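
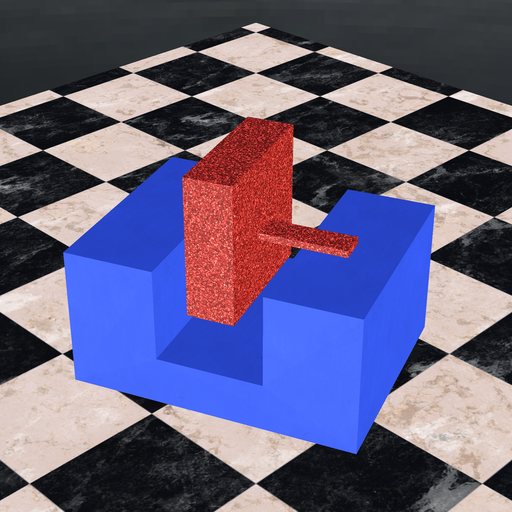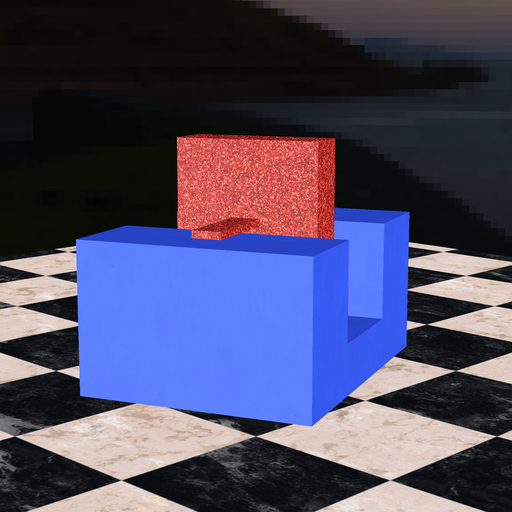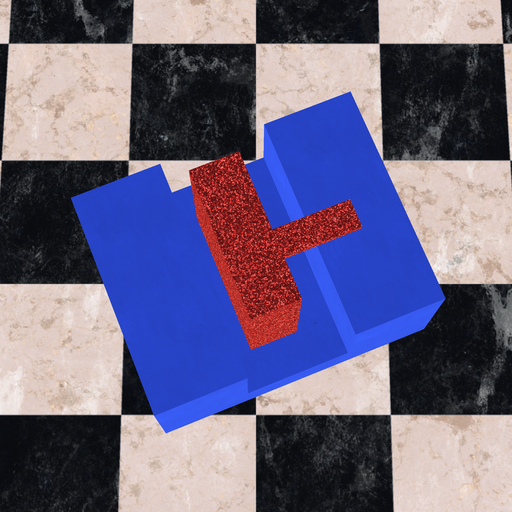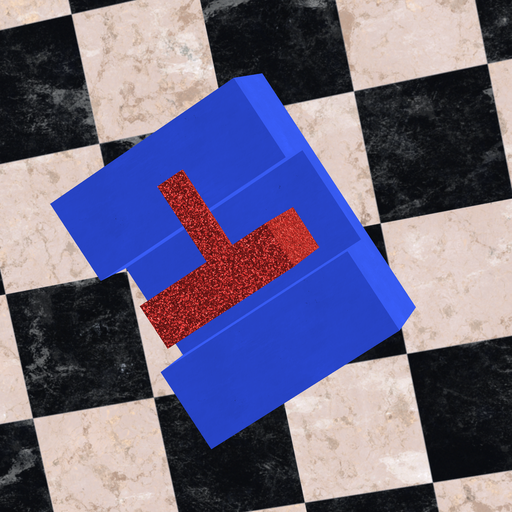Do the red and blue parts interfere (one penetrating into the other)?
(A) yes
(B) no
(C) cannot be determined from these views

(B) no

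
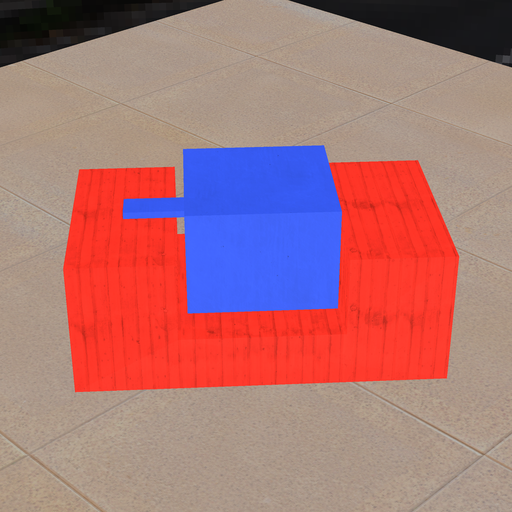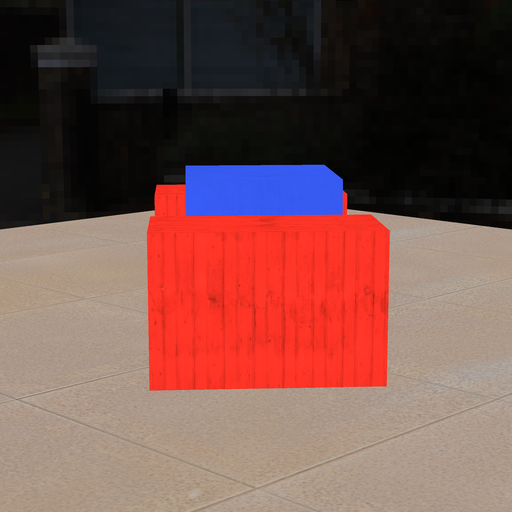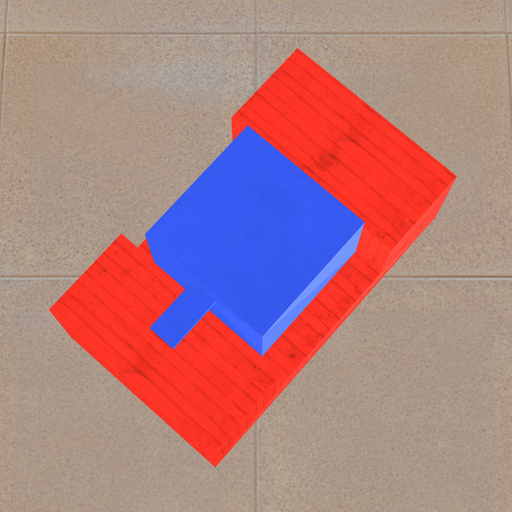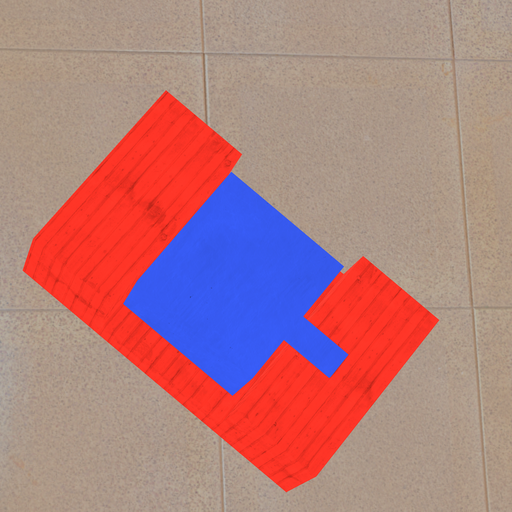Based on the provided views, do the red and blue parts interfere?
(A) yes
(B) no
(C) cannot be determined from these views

(B) no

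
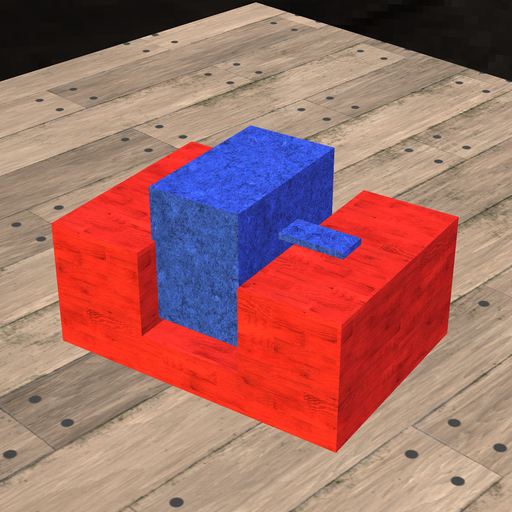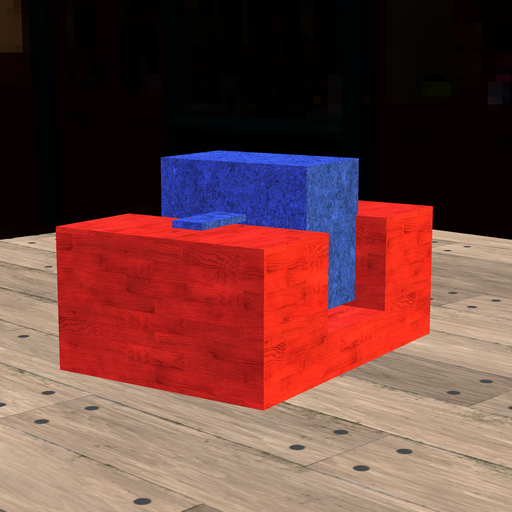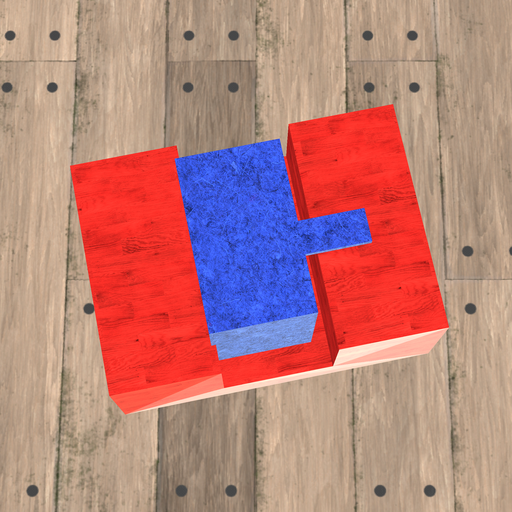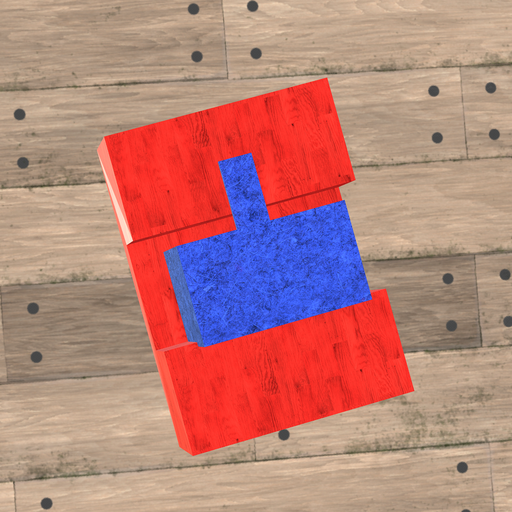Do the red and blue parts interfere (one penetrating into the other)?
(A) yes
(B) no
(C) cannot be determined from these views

(A) yes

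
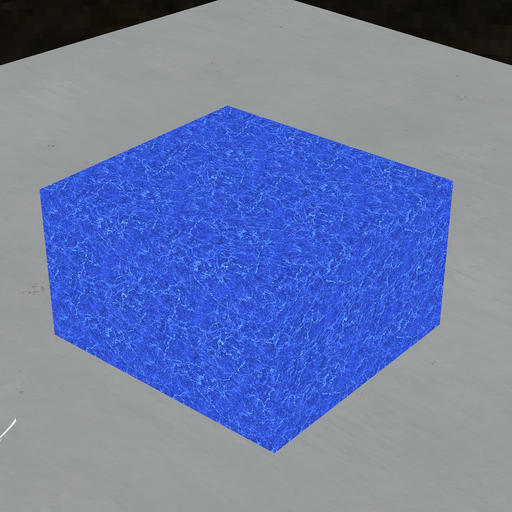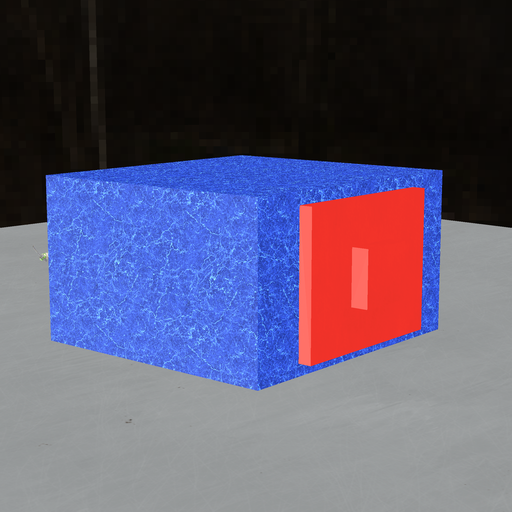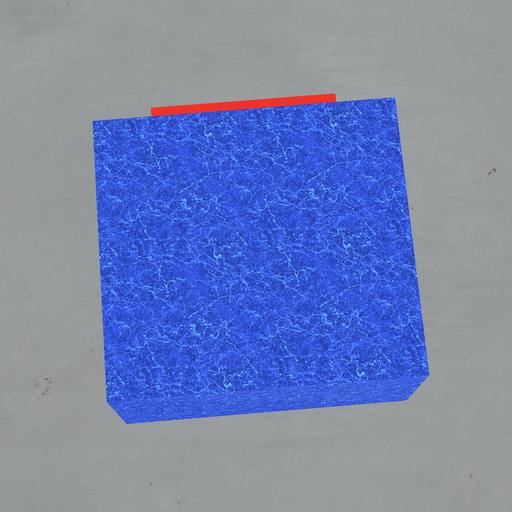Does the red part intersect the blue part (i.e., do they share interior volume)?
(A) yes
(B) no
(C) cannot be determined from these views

(C) cannot be determined from these views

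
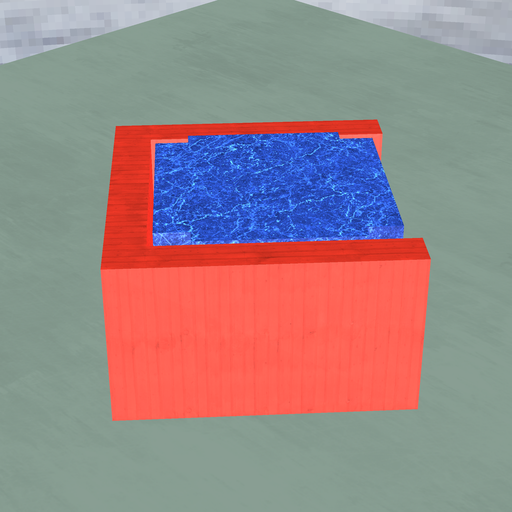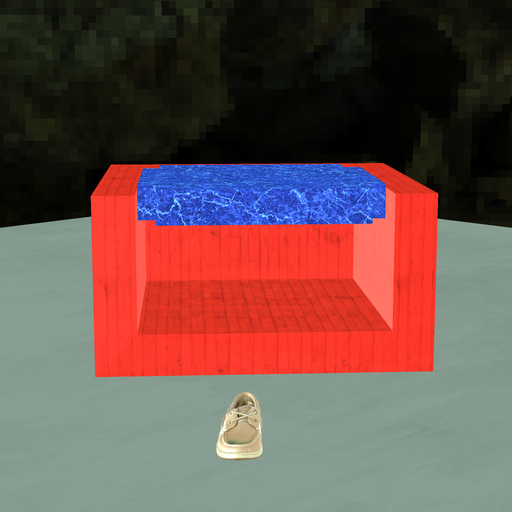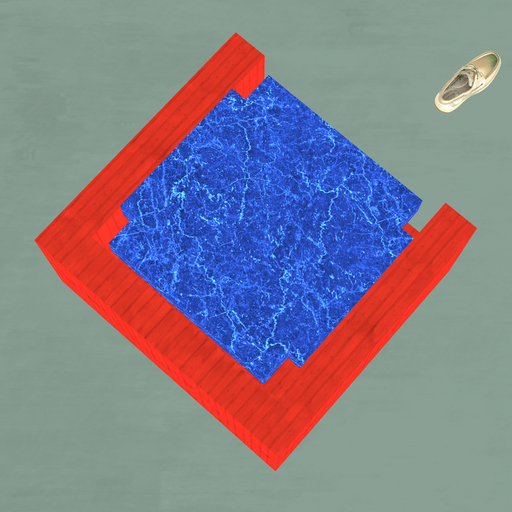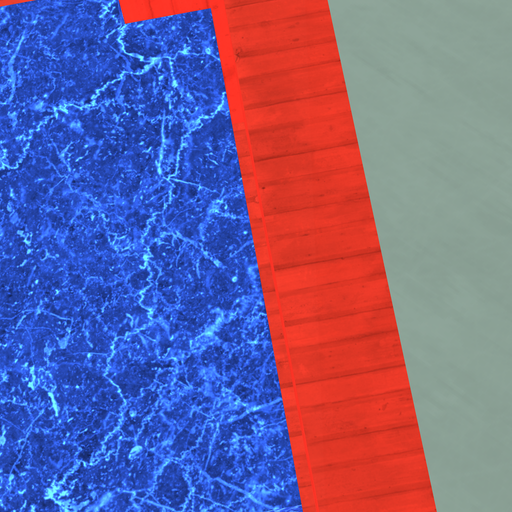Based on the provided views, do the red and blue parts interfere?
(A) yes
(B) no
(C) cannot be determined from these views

(B) no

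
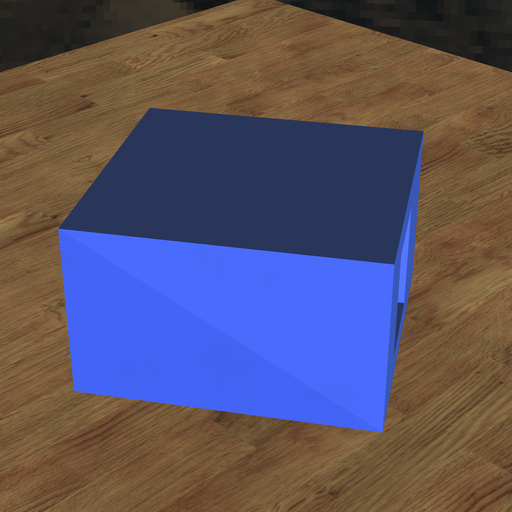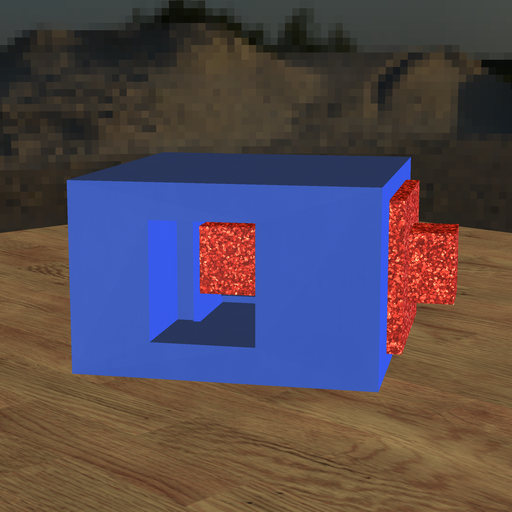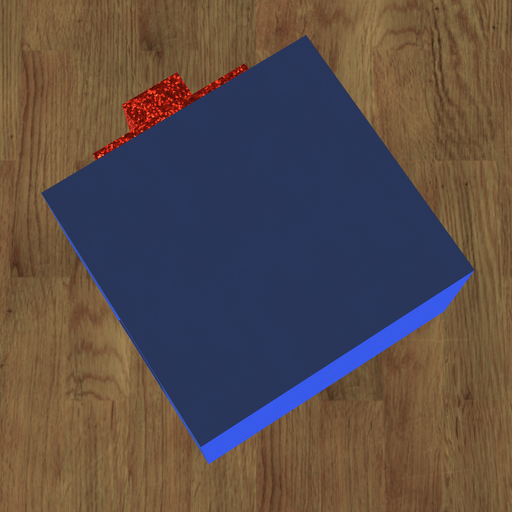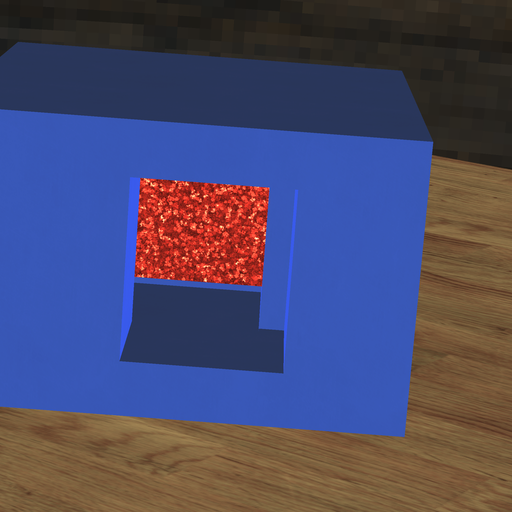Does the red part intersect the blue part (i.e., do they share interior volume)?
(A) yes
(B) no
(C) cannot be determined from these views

(A) yes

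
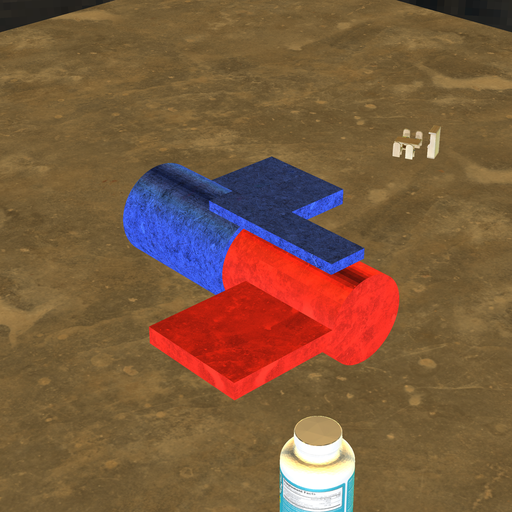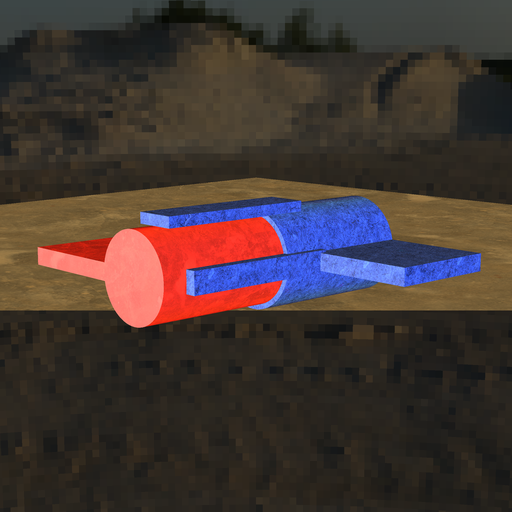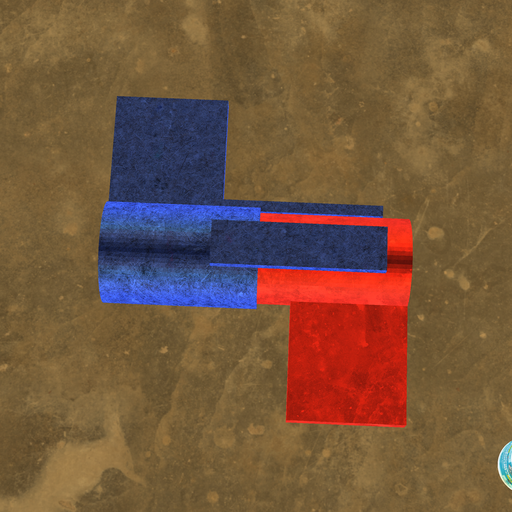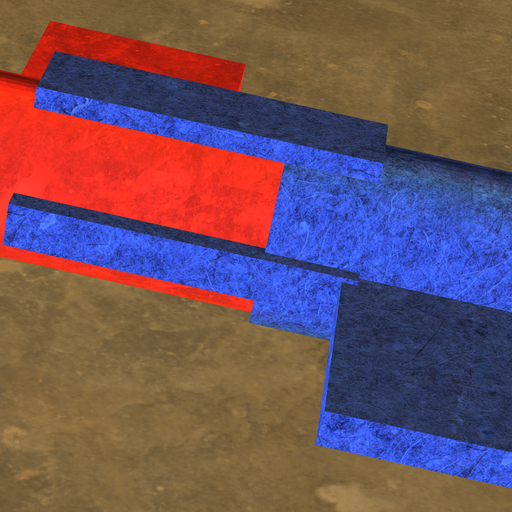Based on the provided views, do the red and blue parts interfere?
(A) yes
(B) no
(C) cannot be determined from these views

(A) yes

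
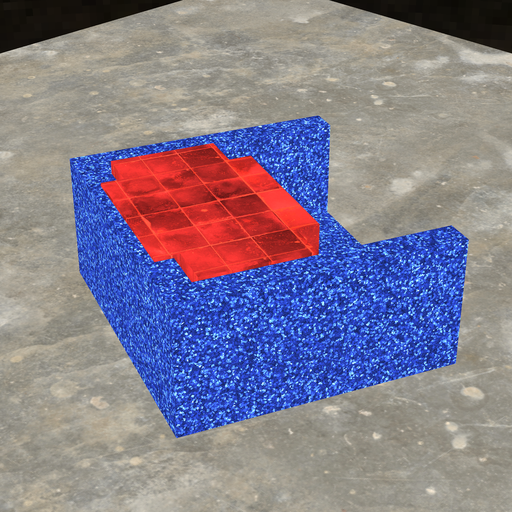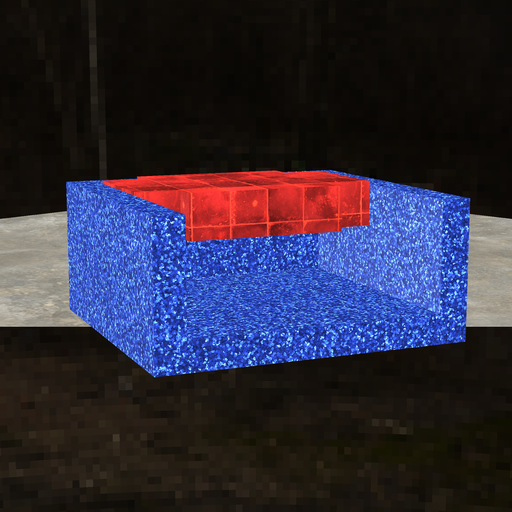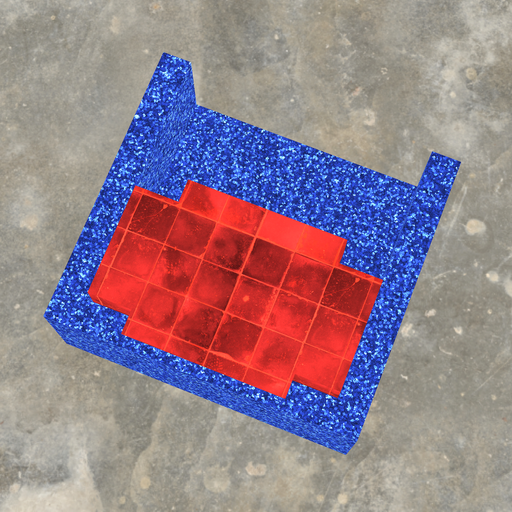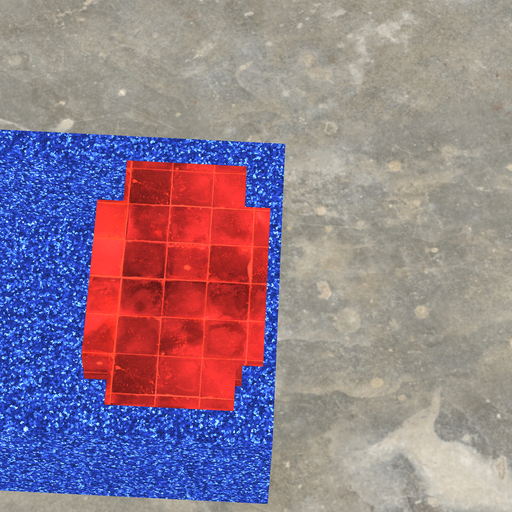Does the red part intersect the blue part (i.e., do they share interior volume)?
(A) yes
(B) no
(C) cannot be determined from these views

(A) yes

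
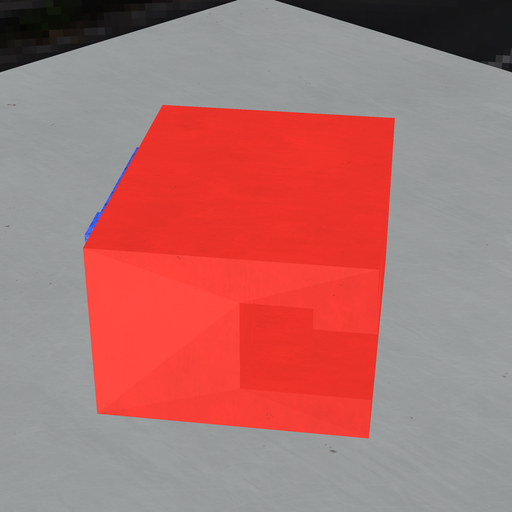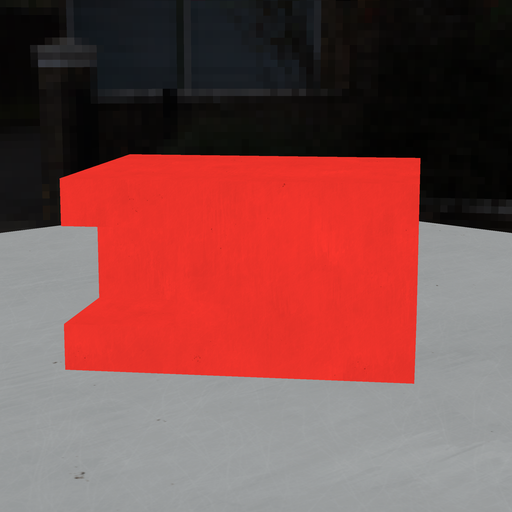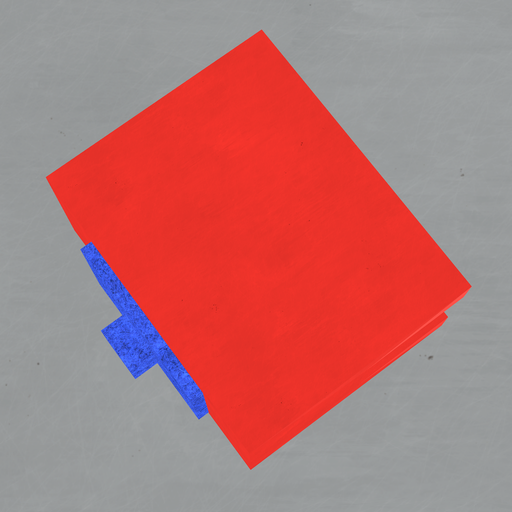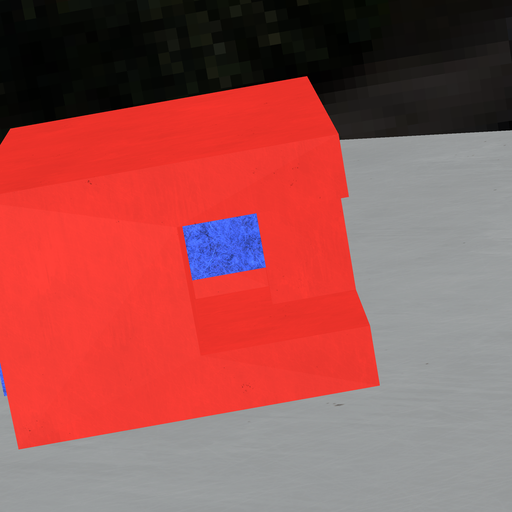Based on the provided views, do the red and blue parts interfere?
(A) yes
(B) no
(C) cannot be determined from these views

(A) yes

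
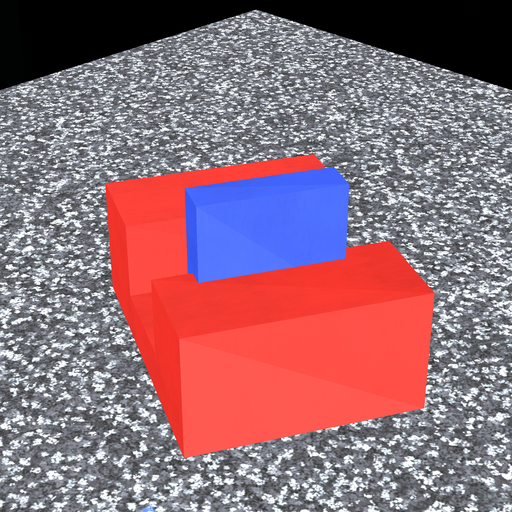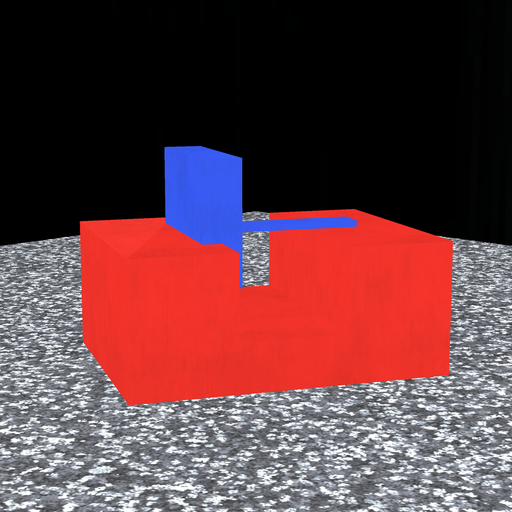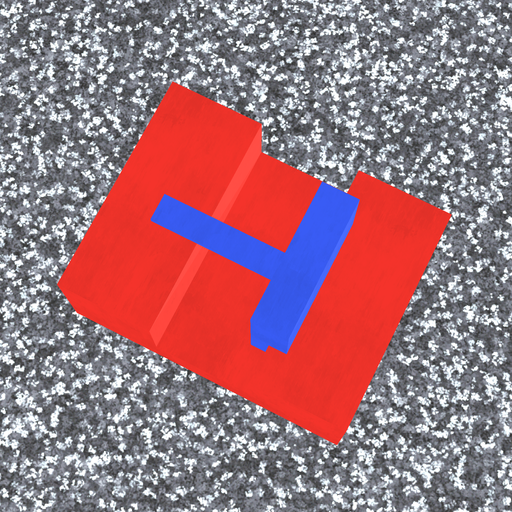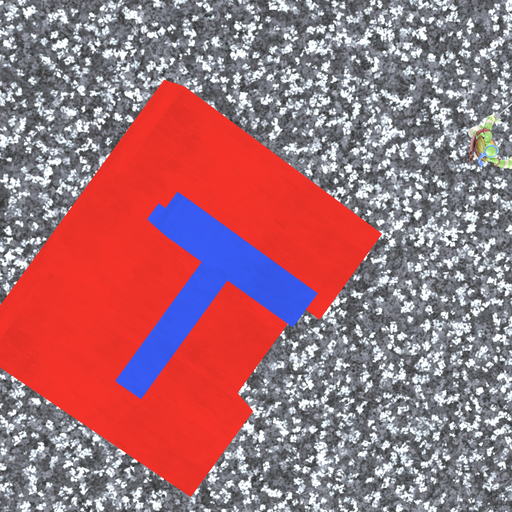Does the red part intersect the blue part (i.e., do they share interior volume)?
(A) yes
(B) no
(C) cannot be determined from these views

(A) yes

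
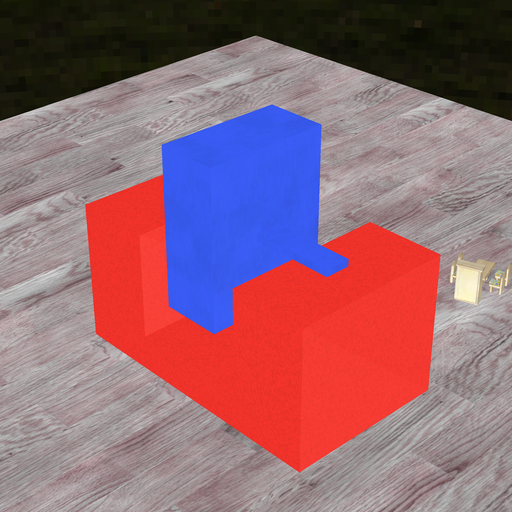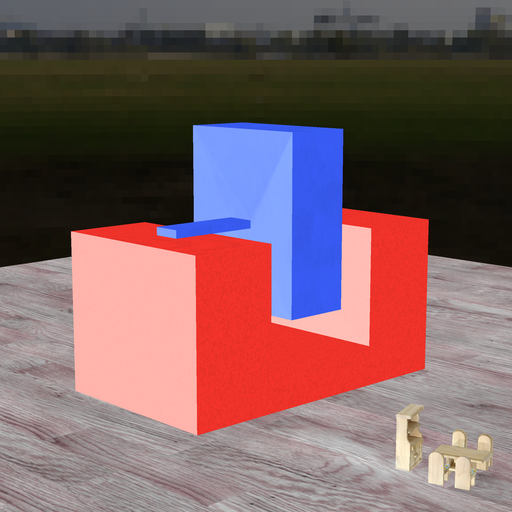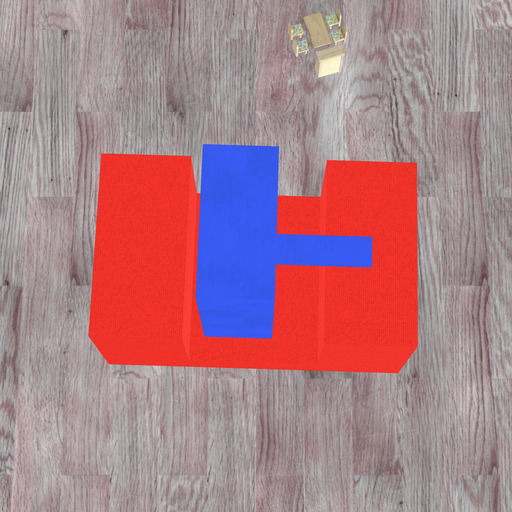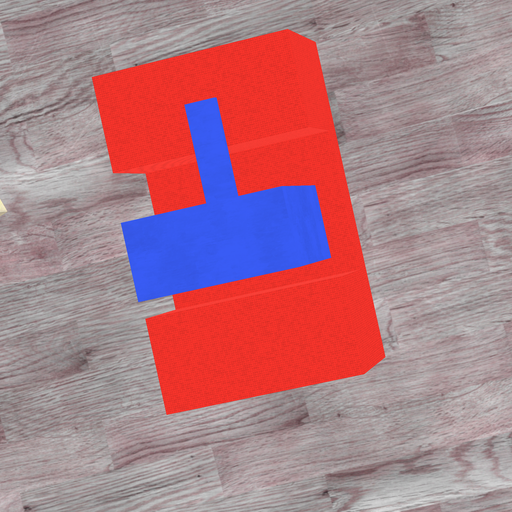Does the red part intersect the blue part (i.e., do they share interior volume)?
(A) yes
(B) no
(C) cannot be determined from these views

(B) no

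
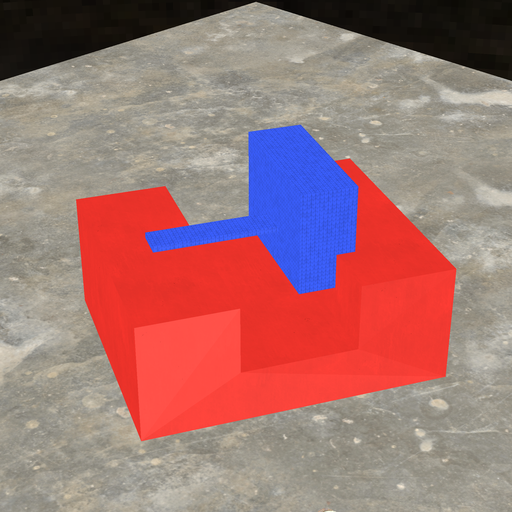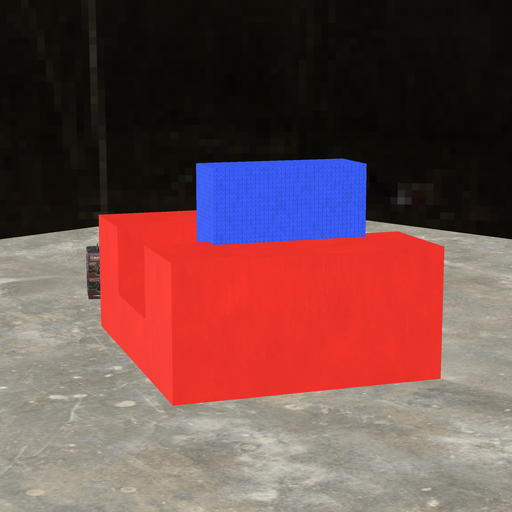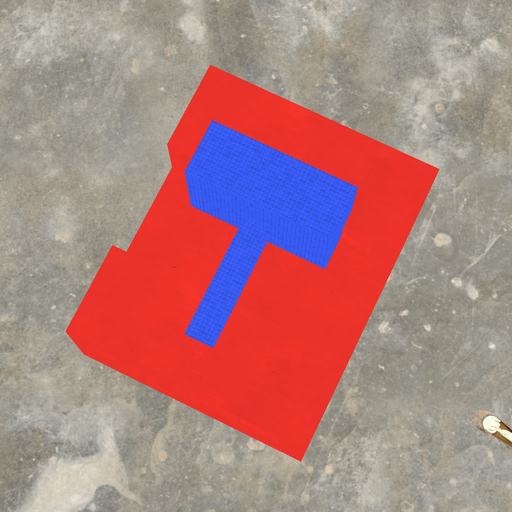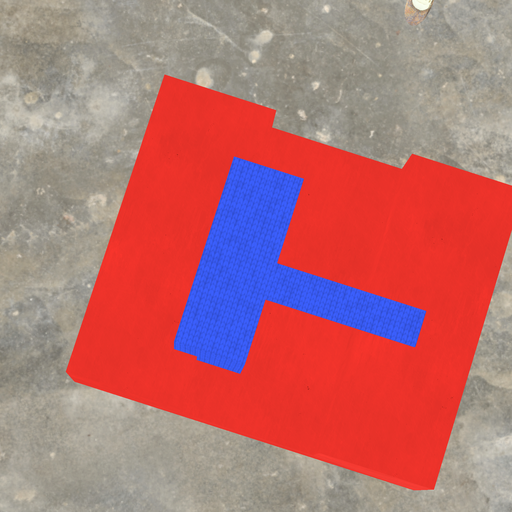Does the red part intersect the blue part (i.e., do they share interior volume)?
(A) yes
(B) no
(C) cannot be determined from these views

(A) yes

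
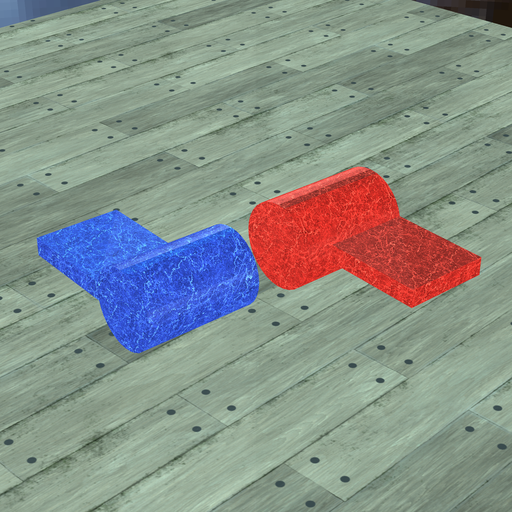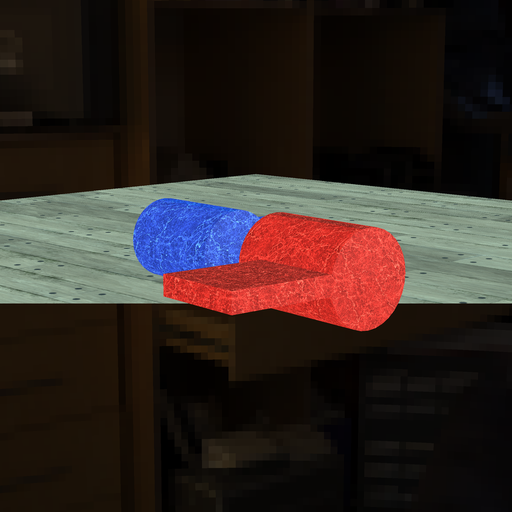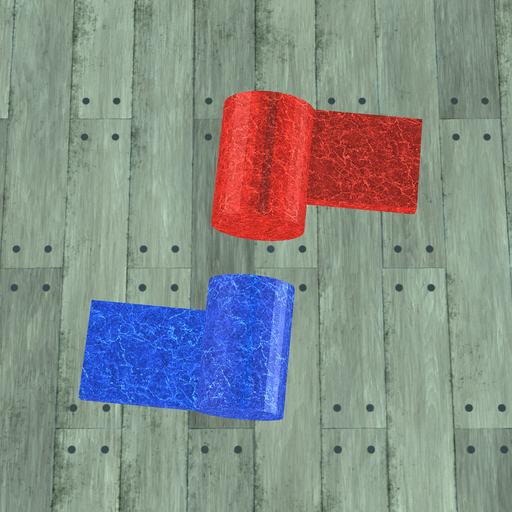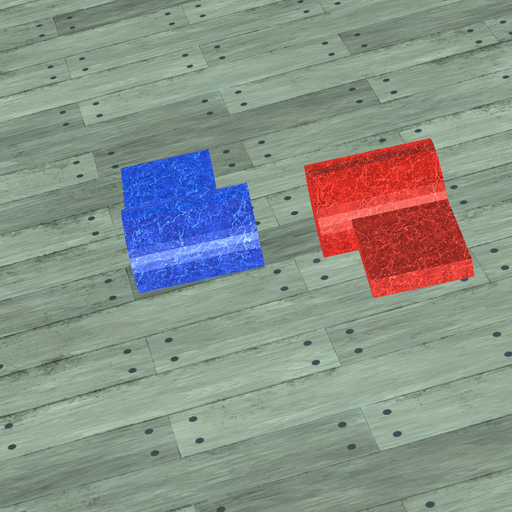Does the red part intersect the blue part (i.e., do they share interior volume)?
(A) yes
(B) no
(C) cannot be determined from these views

(B) no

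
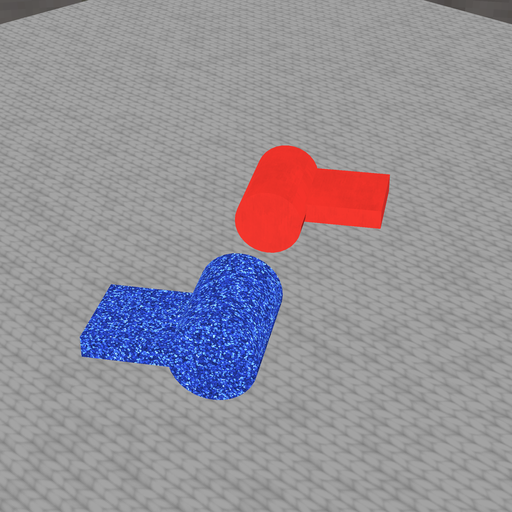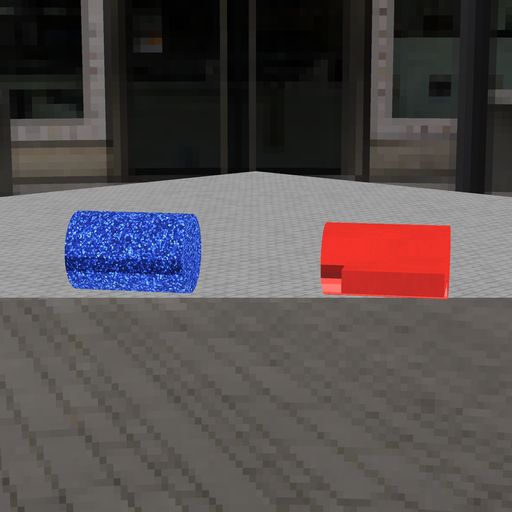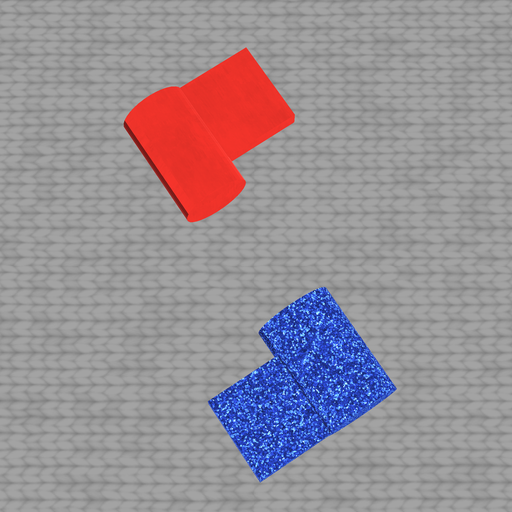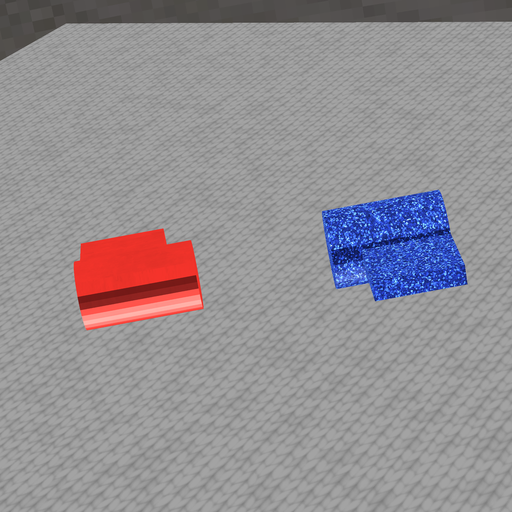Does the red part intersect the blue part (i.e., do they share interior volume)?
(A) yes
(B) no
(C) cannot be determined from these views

(B) no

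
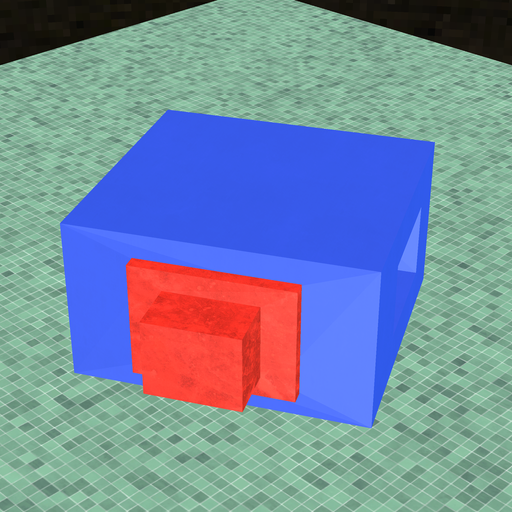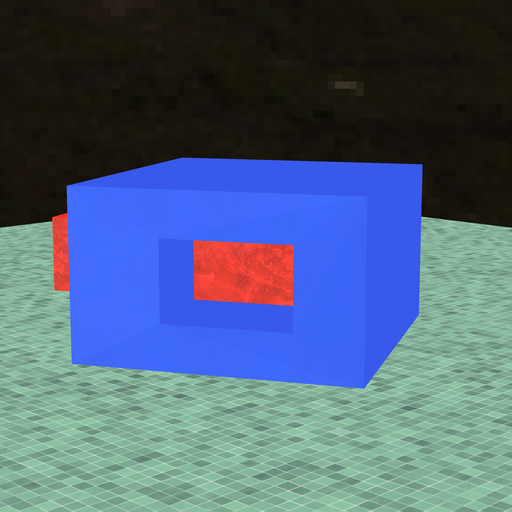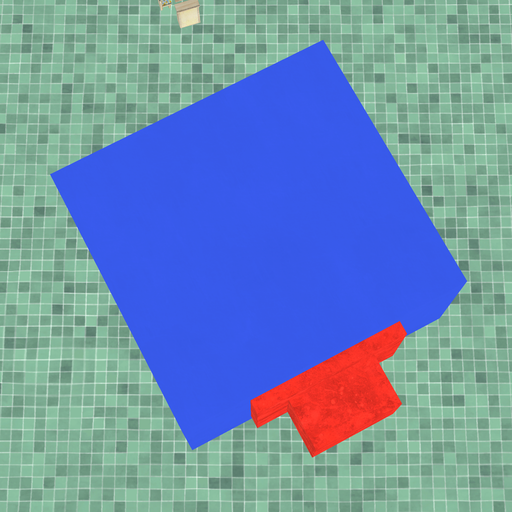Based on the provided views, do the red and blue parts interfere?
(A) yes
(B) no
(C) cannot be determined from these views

(C) cannot be determined from these views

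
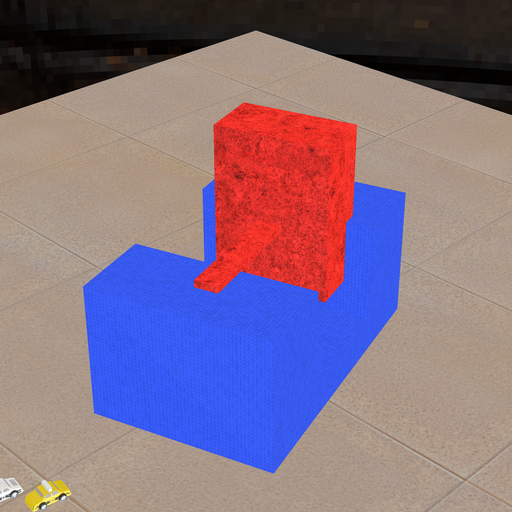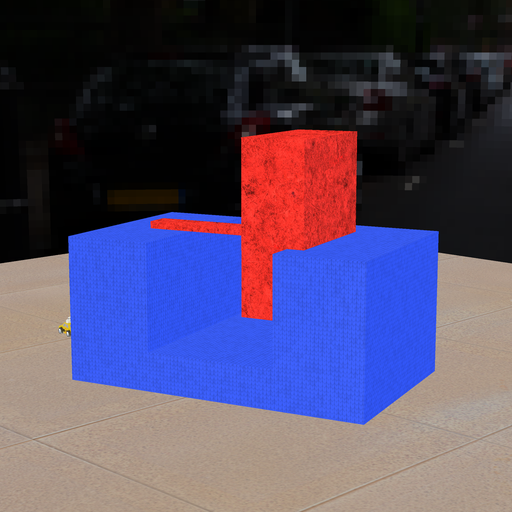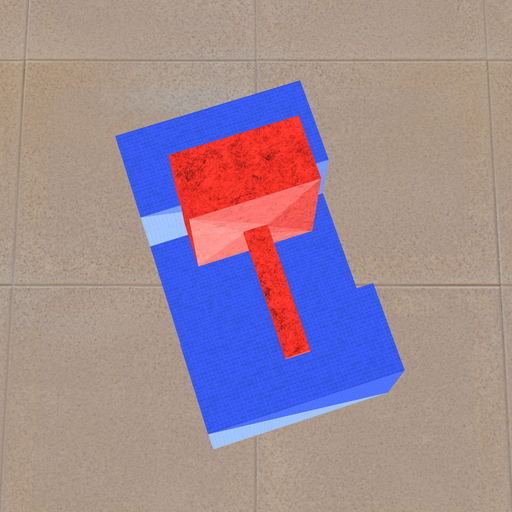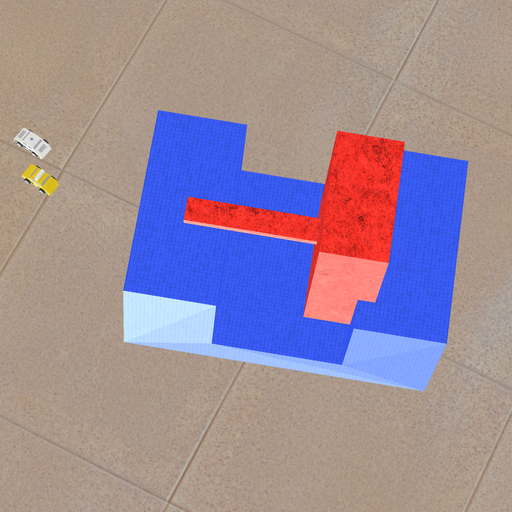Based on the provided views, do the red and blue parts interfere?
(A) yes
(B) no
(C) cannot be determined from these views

(A) yes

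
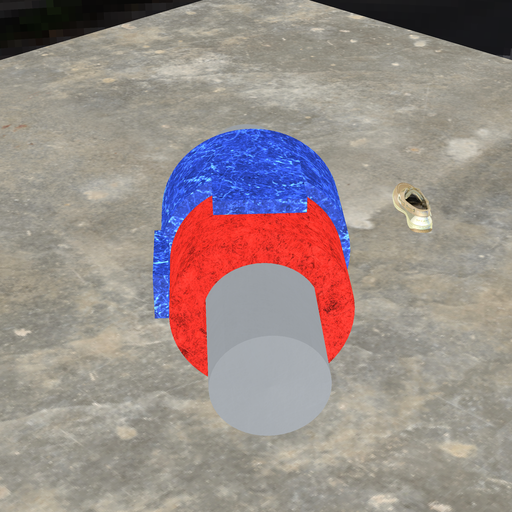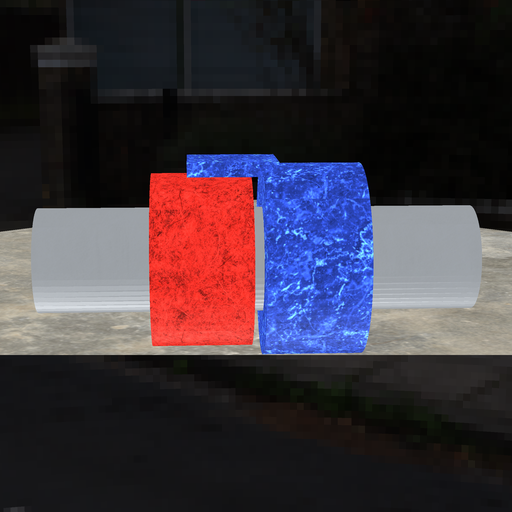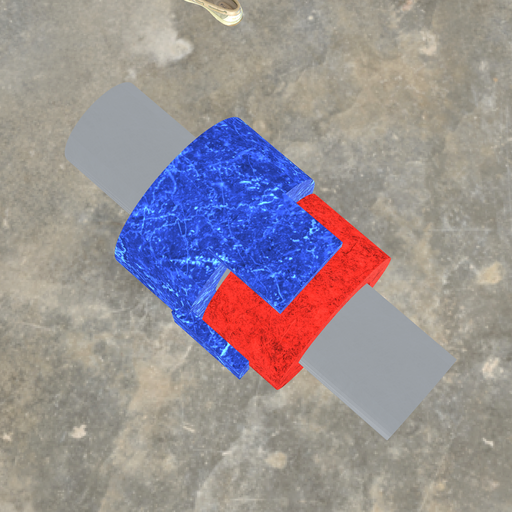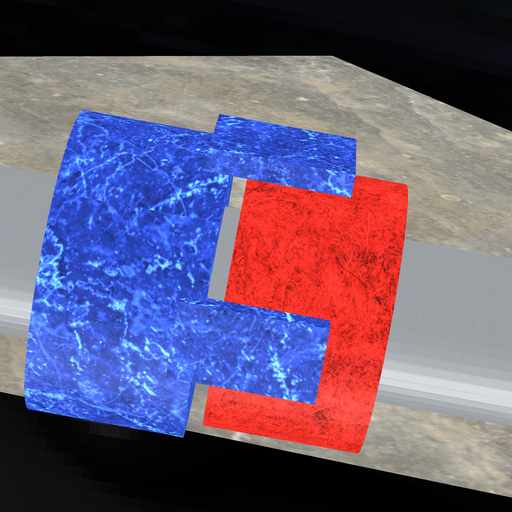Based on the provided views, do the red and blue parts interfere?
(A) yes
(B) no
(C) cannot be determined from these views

(B) no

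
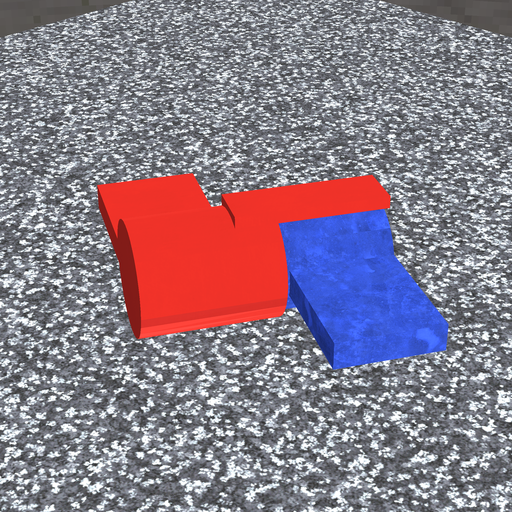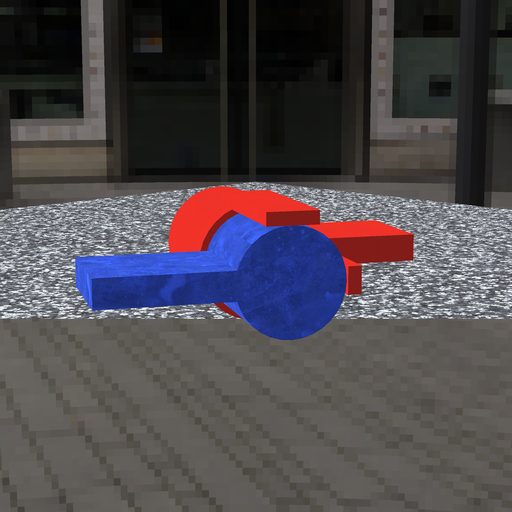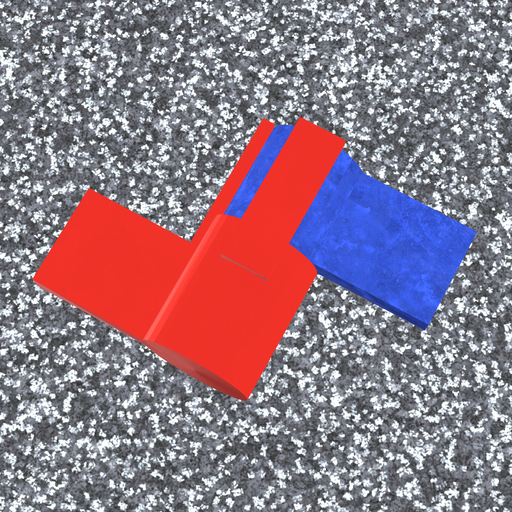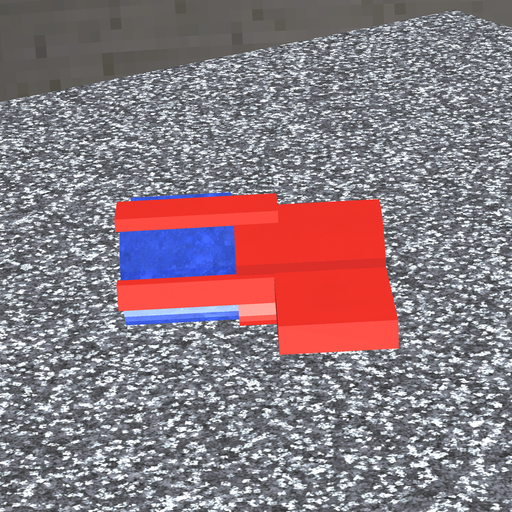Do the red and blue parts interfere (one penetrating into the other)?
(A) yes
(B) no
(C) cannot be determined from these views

(A) yes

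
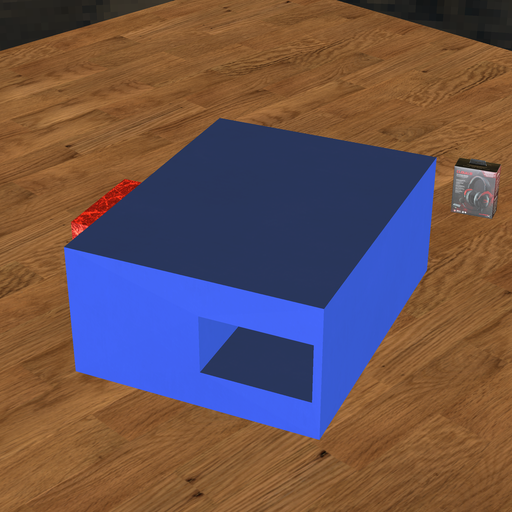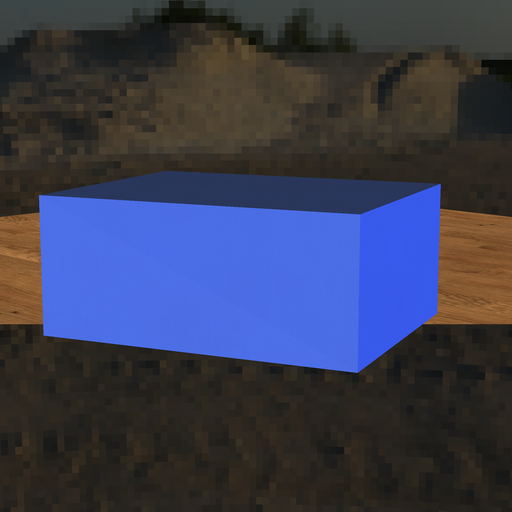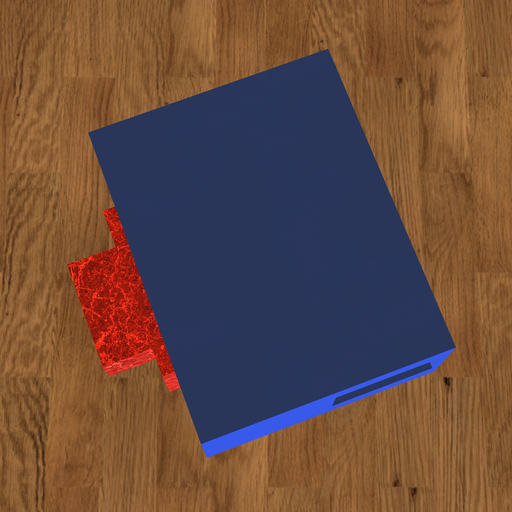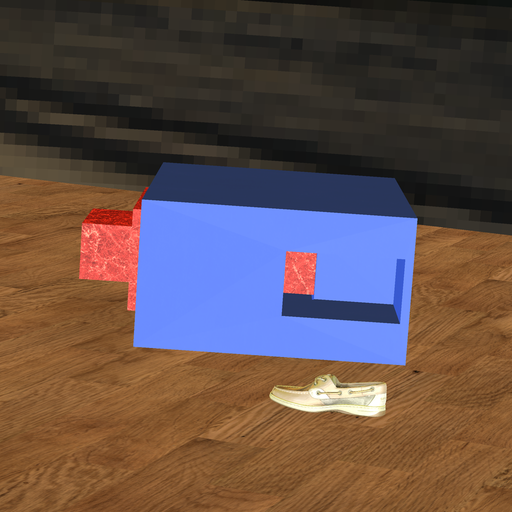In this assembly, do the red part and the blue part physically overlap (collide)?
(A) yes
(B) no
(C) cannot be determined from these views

(A) yes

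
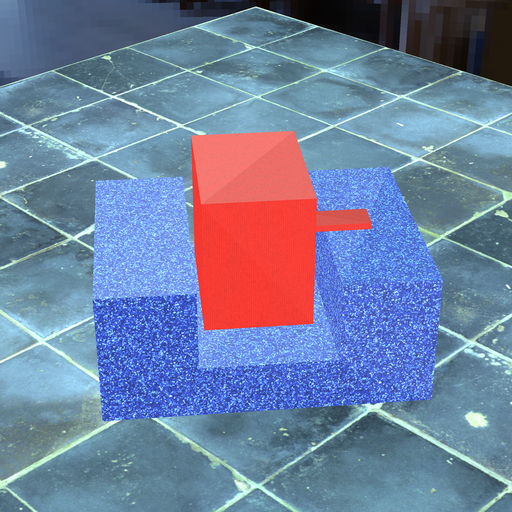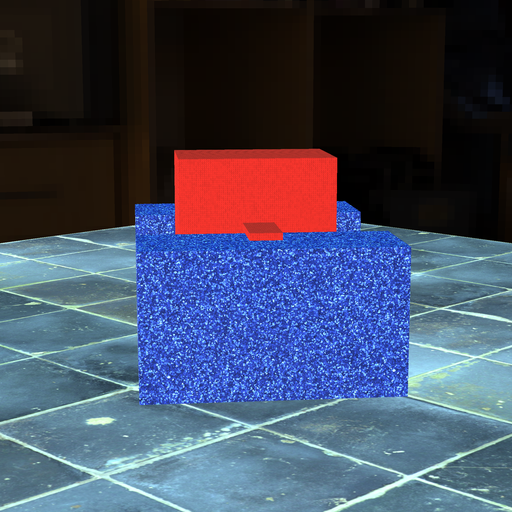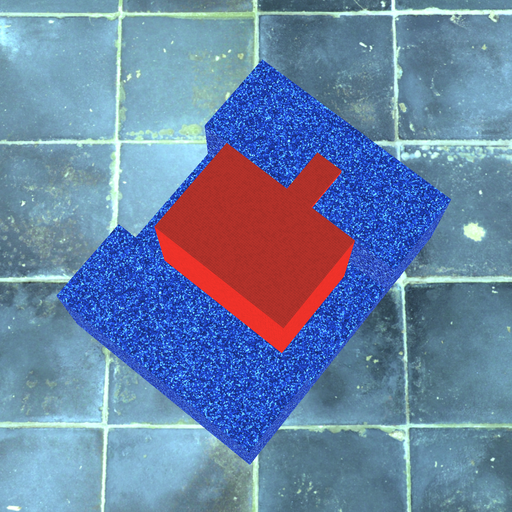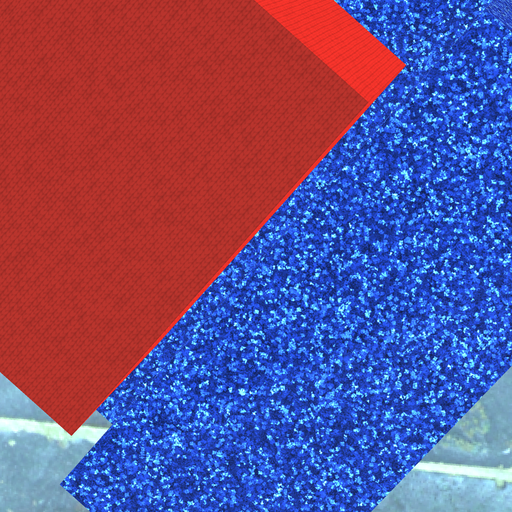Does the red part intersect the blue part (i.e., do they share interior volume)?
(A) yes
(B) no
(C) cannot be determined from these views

(B) no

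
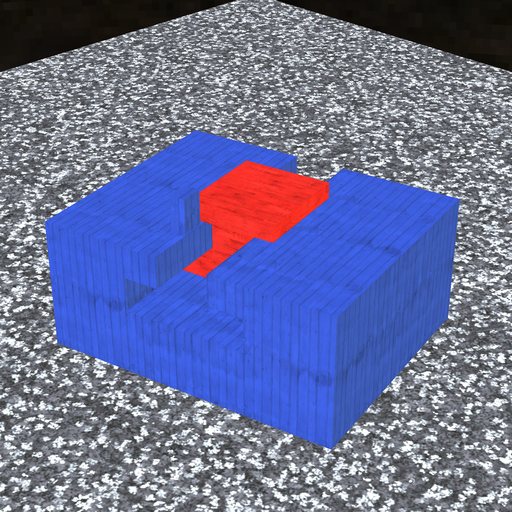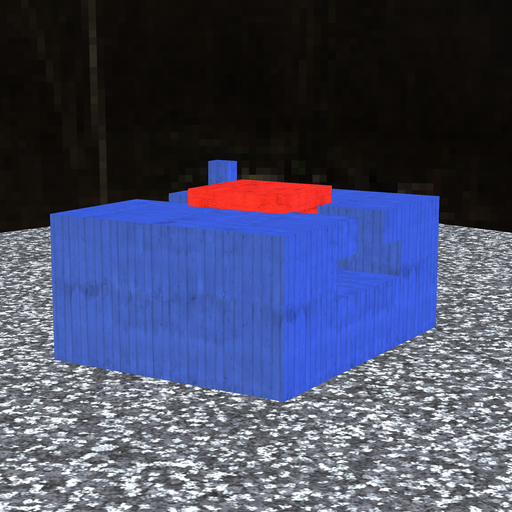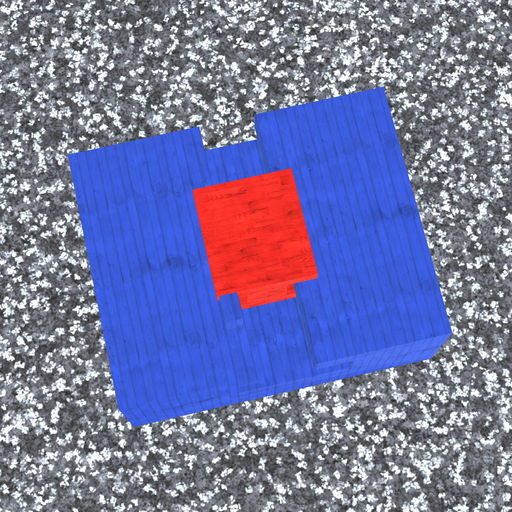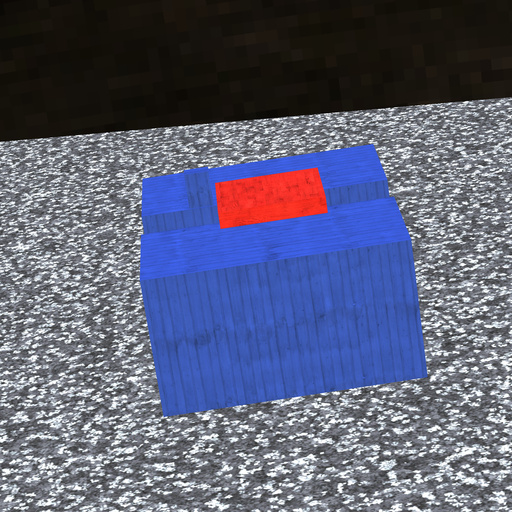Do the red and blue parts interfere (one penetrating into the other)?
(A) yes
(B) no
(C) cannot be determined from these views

(B) no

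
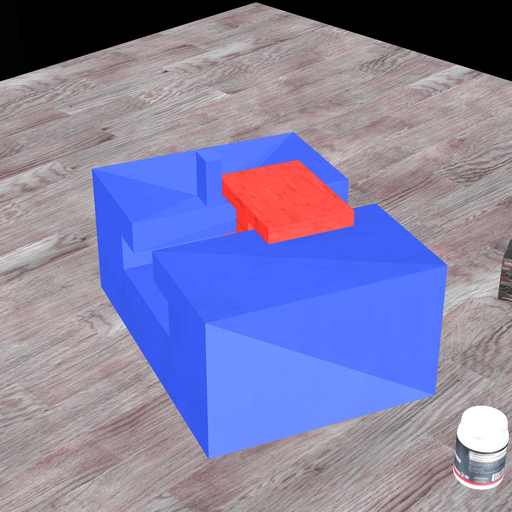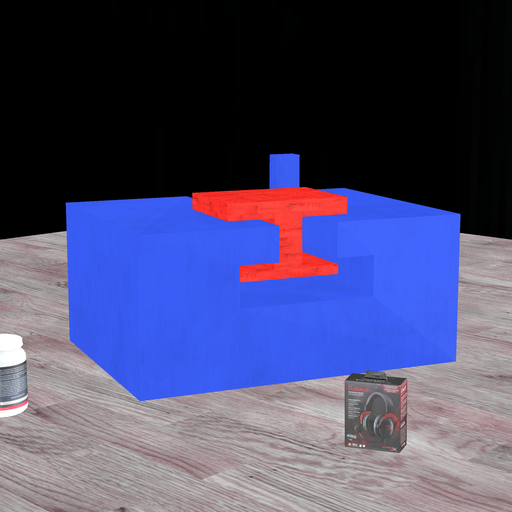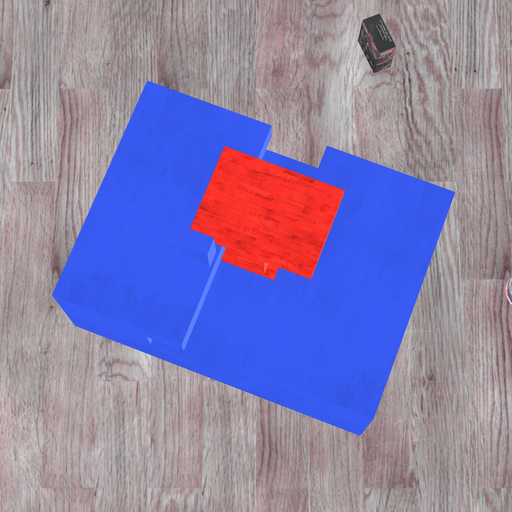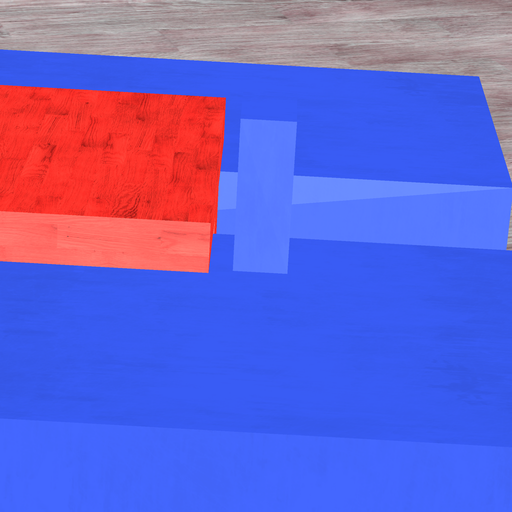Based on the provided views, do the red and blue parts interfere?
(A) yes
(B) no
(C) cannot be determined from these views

(B) no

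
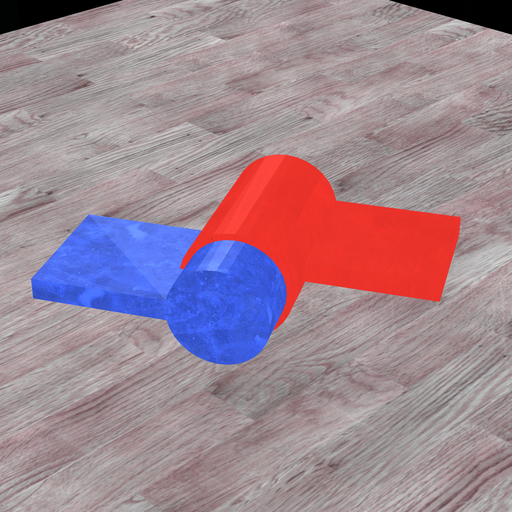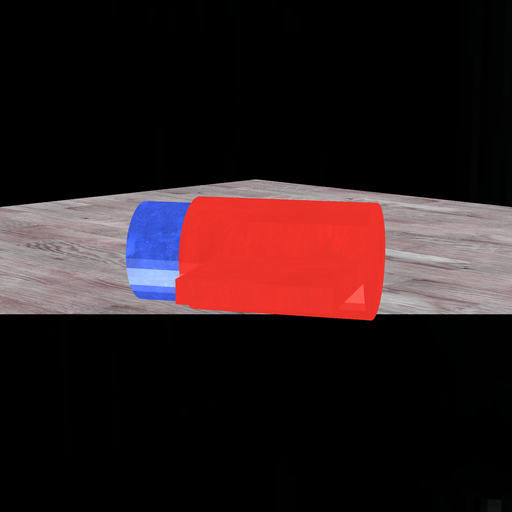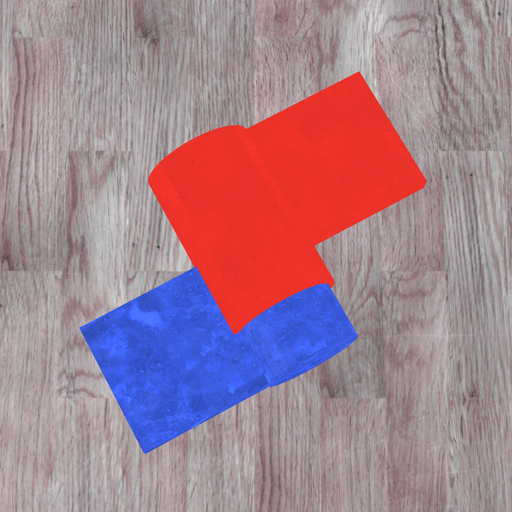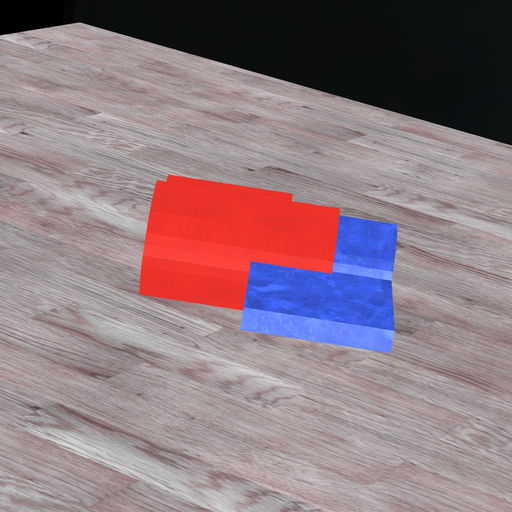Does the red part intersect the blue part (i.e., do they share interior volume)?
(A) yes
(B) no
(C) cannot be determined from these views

(A) yes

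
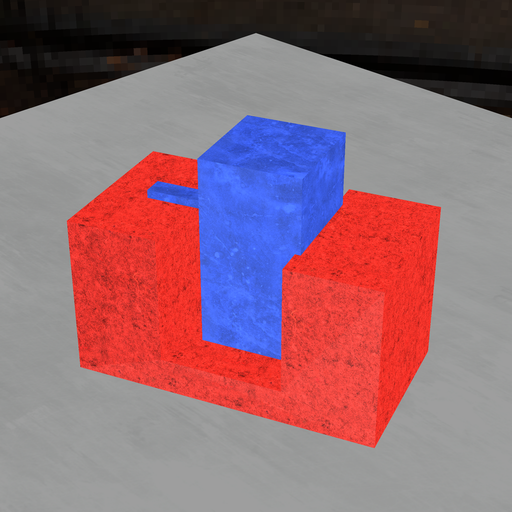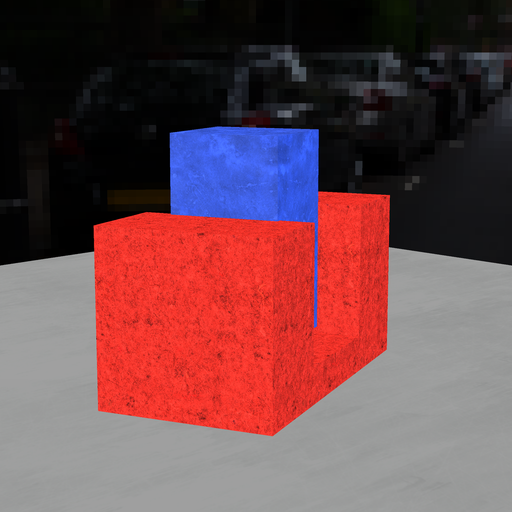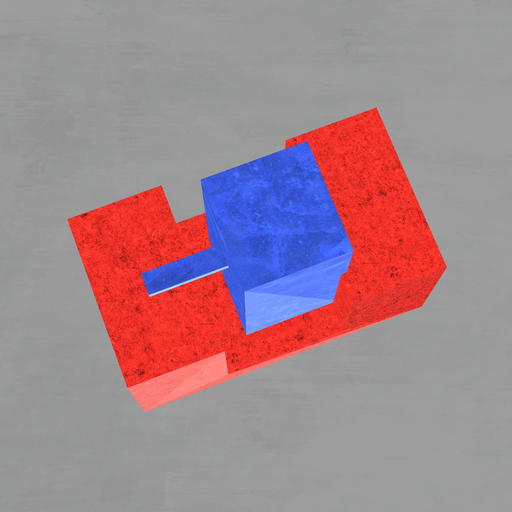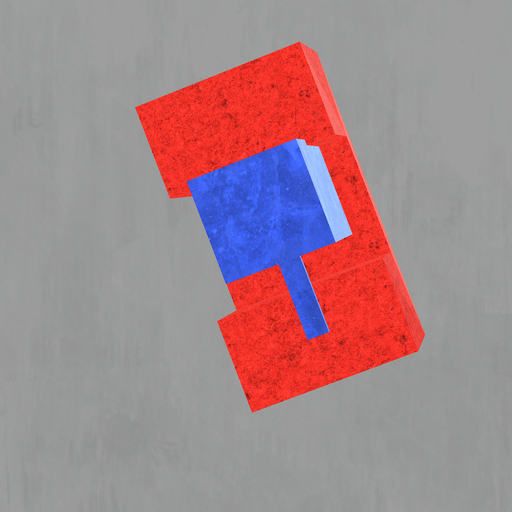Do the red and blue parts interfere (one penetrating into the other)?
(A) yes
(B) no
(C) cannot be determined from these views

(A) yes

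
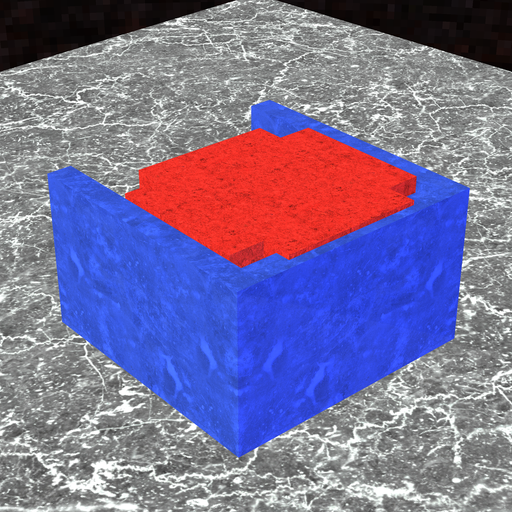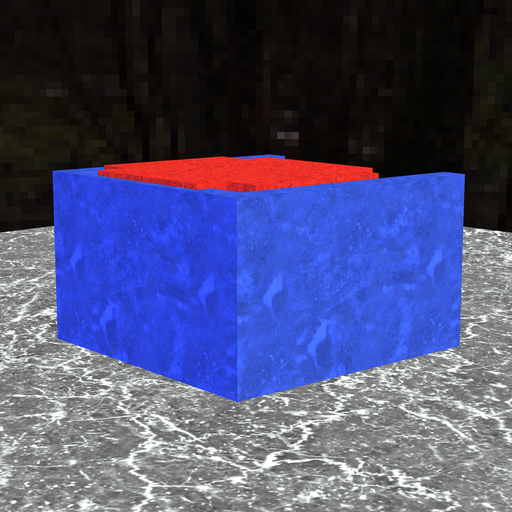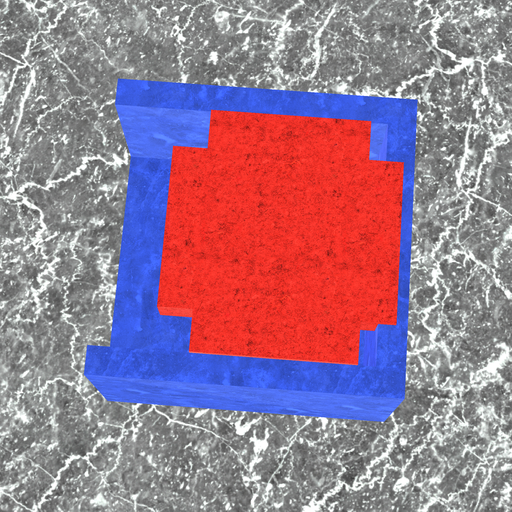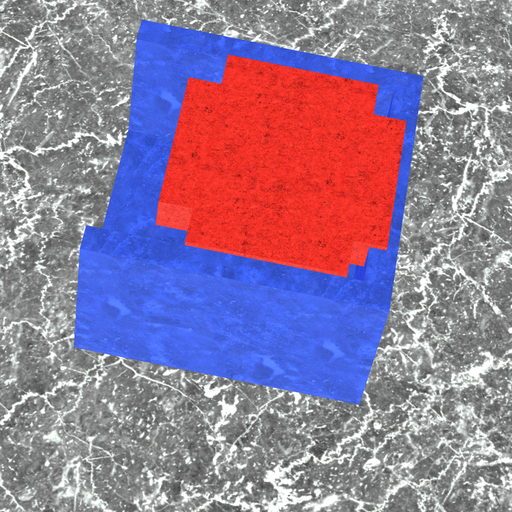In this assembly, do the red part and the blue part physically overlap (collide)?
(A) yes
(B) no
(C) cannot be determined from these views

(A) yes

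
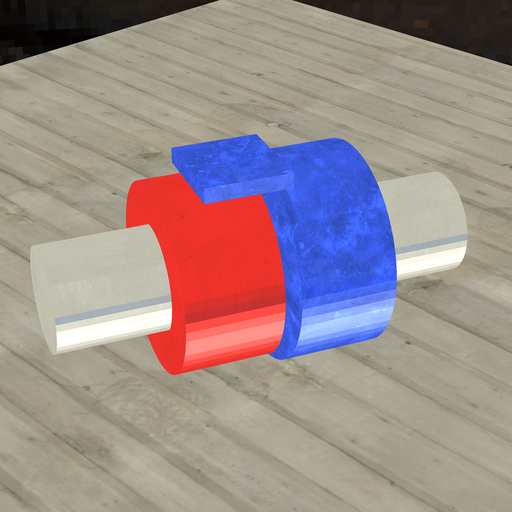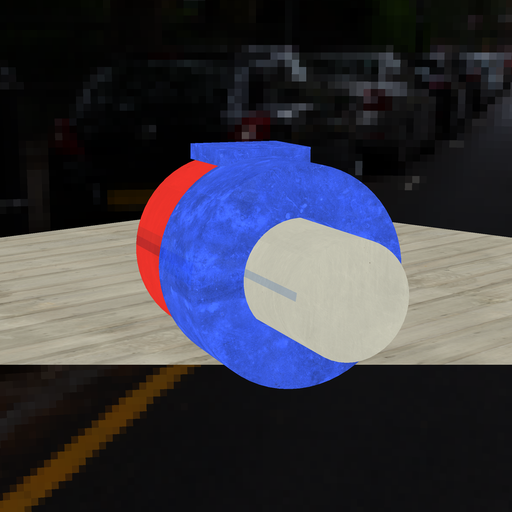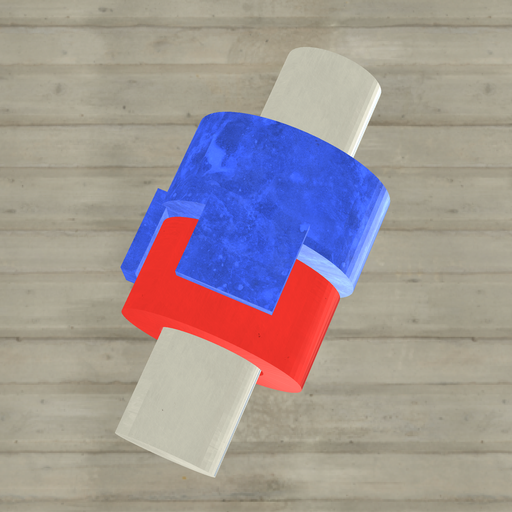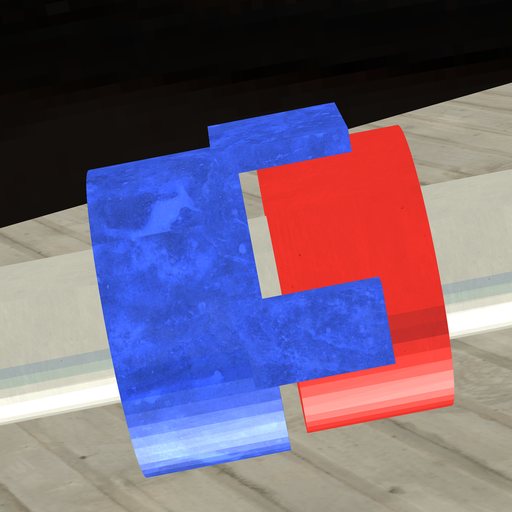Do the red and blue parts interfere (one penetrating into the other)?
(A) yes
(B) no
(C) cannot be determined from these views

(B) no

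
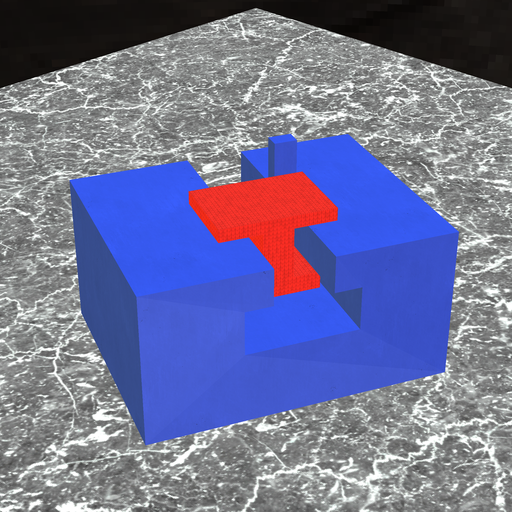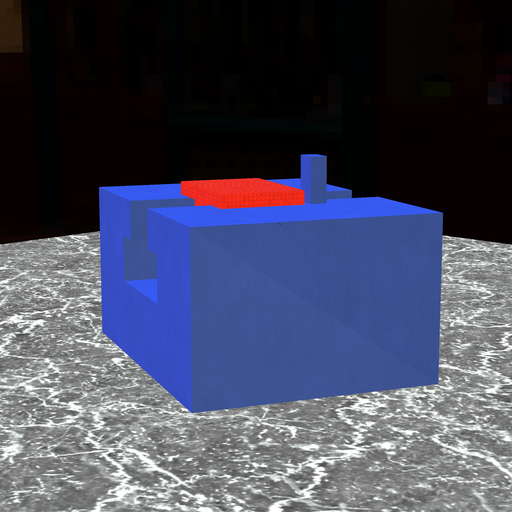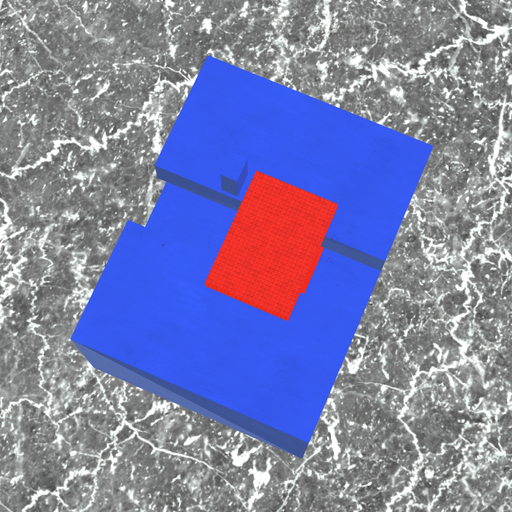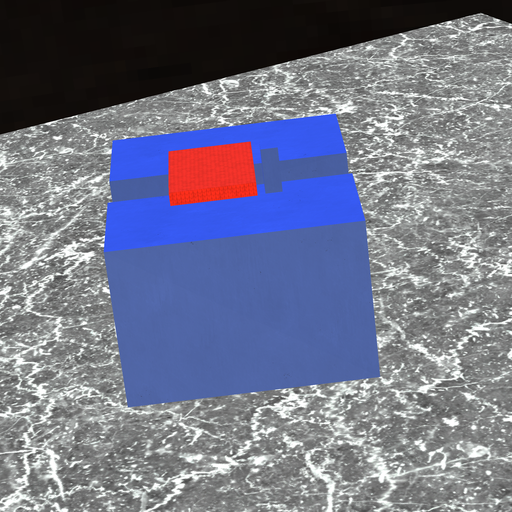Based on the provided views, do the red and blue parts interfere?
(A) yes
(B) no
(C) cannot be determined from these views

(B) no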